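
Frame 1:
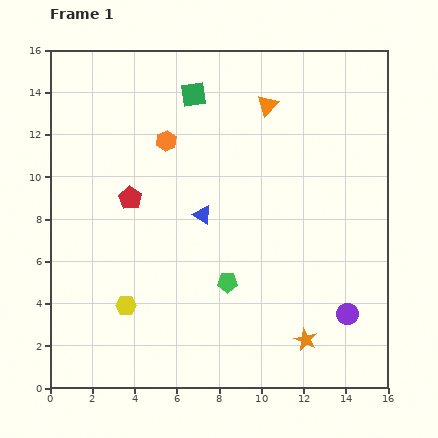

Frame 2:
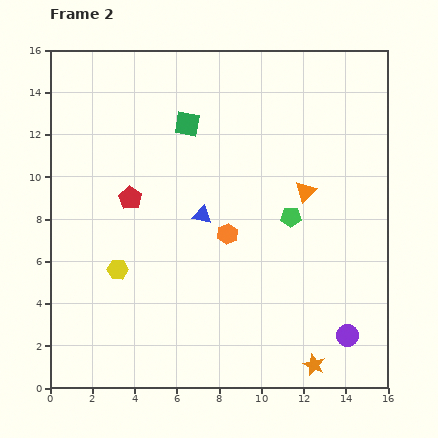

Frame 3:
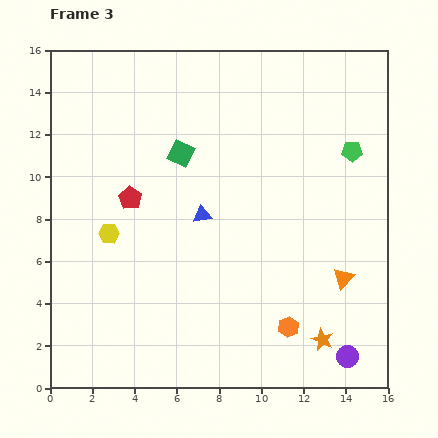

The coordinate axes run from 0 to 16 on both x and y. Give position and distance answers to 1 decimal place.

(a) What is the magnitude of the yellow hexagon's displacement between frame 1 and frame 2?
1.7

The yellow hexagon moved from (3.6, 3.9) to (3.2, 5.6), a distance of √(0.4² + 1.7²) ≈ 1.7.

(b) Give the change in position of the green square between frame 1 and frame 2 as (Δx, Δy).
(-0.3, -1.4)

The green square was at (6.8, 13.9) in frame 1 and (6.5, 12.5) in frame 2.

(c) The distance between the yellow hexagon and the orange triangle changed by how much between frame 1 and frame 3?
-0.3

Distance in frame 1: 11.6. Distance in frame 3: 11.3.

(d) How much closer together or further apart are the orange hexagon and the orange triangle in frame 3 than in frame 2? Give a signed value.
-0.7

Distance in frame 2: 4.2. Distance in frame 3: 3.5.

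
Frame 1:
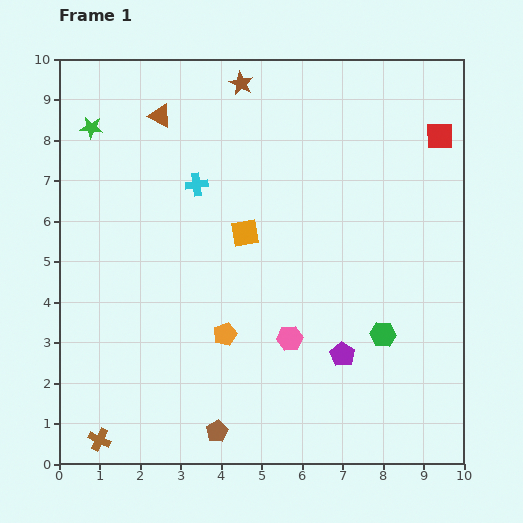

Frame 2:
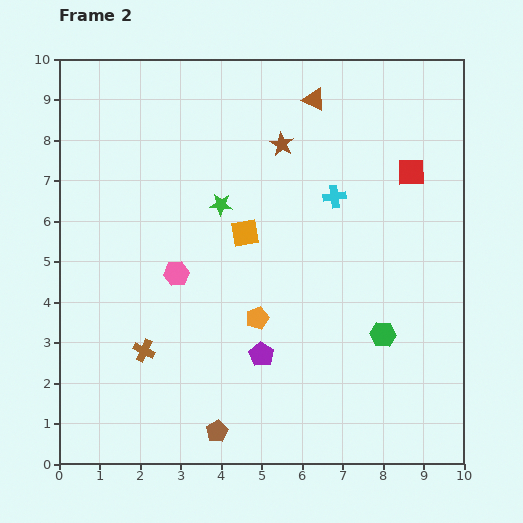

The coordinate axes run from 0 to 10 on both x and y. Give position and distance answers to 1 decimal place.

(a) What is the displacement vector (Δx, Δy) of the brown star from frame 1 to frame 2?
(1.0, -1.5)

The brown star was at (4.5, 9.4) in frame 1 and (5.5, 7.9) in frame 2.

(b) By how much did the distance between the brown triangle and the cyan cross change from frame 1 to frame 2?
+0.6

Distance in frame 1: 1.9. Distance in frame 2: 2.5.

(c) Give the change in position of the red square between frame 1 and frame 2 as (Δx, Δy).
(-0.7, -0.9)

The red square was at (9.4, 8.1) in frame 1 and (8.7, 7.2) in frame 2.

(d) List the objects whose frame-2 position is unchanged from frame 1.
the green hexagon, the orange square, the brown pentagon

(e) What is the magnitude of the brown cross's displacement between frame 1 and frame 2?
2.5

The brown cross moved from (1.0, 0.6) to (2.1, 2.8), a distance of √(1.1² + 2.2²) ≈ 2.5.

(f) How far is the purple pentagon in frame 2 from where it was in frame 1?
2.0

The purple pentagon moved from (7.0, 2.7) to (5.0, 2.7), a distance of √(2.0² + 0.0²) ≈ 2.0.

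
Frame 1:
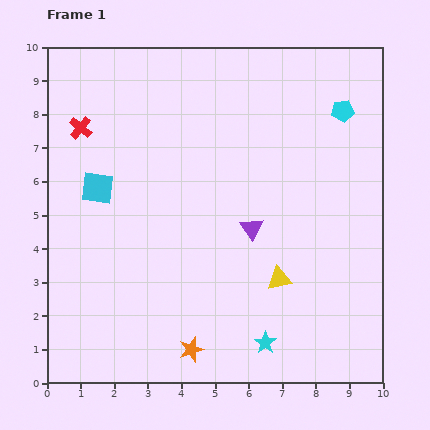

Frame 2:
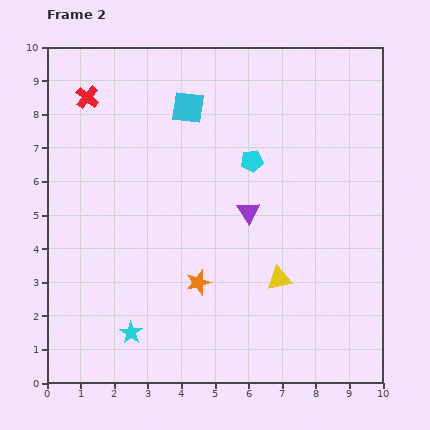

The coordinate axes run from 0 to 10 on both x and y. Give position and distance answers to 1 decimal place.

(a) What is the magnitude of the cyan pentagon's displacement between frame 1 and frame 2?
3.1

The cyan pentagon moved from (8.8, 8.1) to (6.1, 6.6), a distance of √(2.7² + 1.5²) ≈ 3.1.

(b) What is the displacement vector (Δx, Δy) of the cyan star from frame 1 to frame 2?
(-4.0, 0.3)

The cyan star was at (6.5, 1.2) in frame 1 and (2.5, 1.5) in frame 2.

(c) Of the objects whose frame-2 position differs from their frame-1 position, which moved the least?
the purple triangle

(moved 0.5)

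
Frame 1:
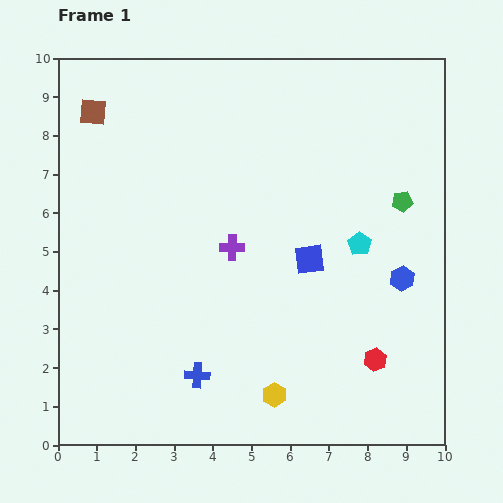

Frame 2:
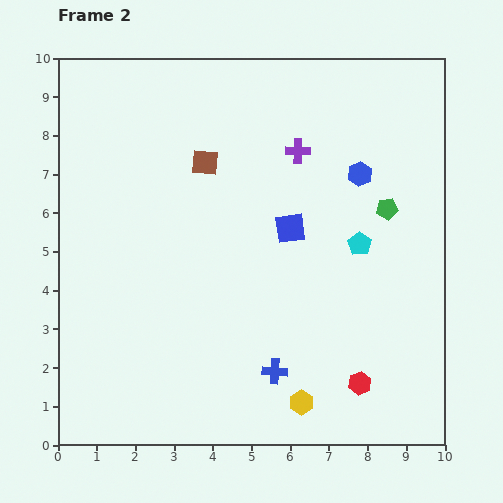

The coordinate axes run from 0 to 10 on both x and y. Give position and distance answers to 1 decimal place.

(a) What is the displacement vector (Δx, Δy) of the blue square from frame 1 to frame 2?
(-0.5, 0.8)

The blue square was at (6.5, 4.8) in frame 1 and (6.0, 5.6) in frame 2.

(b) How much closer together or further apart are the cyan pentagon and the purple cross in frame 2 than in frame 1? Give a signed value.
-0.4

Distance in frame 1: 3.3. Distance in frame 2: 2.9.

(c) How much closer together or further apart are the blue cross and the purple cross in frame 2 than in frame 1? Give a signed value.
+2.3

Distance in frame 1: 3.4. Distance in frame 2: 5.7.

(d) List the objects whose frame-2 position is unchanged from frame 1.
the cyan pentagon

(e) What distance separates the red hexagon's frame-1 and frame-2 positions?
0.7

The red hexagon moved from (8.2, 2.2) to (7.8, 1.6), a distance of √(0.4² + 0.6²) ≈ 0.7.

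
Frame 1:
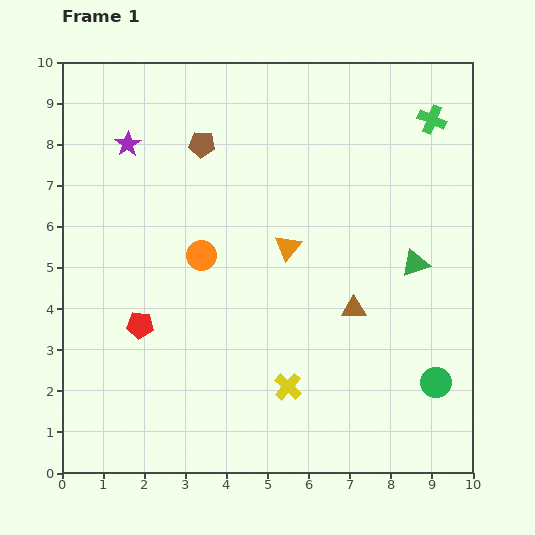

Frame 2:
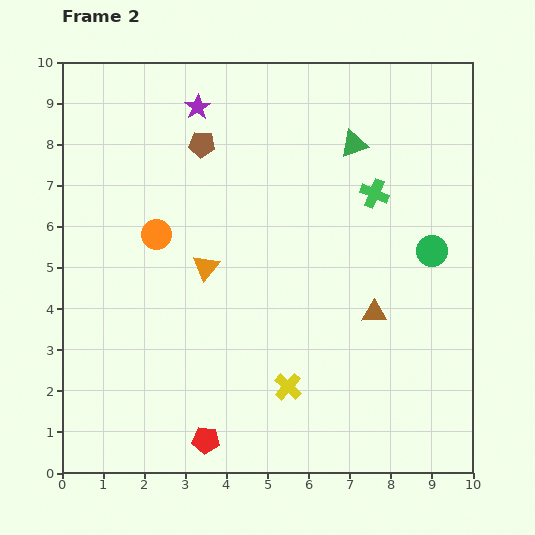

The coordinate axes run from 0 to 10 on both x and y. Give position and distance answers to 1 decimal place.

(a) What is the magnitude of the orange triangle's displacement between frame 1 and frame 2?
2.1

The orange triangle moved from (5.5, 5.5) to (3.5, 5.0), a distance of √(2.0² + 0.5²) ≈ 2.1.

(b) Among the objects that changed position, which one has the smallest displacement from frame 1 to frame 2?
the brown triangle

(moved 0.5)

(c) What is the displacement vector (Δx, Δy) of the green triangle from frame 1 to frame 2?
(-1.5, 2.9)

The green triangle was at (8.6, 5.1) in frame 1 and (7.1, 8.0) in frame 2.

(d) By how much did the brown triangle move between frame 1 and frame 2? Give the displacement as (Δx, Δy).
(0.5, -0.1)

The brown triangle was at (7.1, 4.0) in frame 1 and (7.6, 3.9) in frame 2.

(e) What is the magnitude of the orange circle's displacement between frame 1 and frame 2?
1.2

The orange circle moved from (3.4, 5.3) to (2.3, 5.8), a distance of √(1.1² + 0.5²) ≈ 1.2.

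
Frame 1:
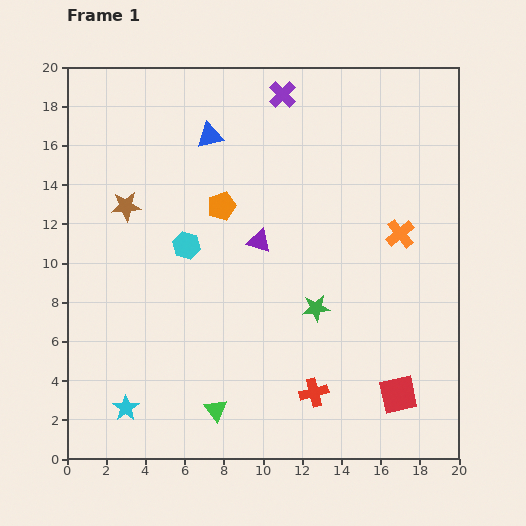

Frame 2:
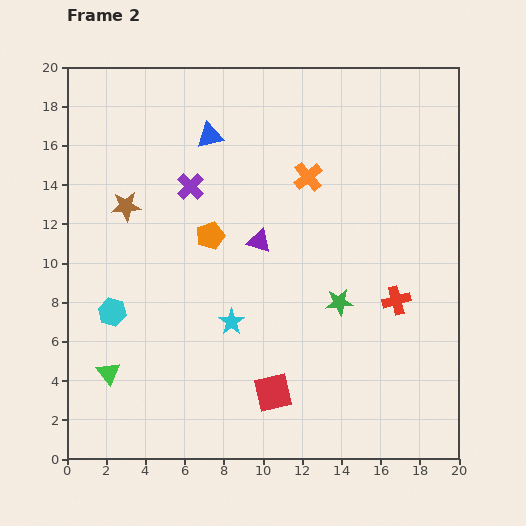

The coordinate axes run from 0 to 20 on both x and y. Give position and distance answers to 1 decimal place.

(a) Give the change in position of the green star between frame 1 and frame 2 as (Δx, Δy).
(1.2, 0.3)

The green star was at (12.7, 7.7) in frame 1 and (13.9, 8.0) in frame 2.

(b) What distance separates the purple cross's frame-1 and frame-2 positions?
6.6

The purple cross moved from (11.0, 18.6) to (6.3, 13.9), a distance of √(4.7² + 4.7²) ≈ 6.6.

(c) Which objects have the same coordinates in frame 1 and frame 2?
the purple triangle, the blue triangle, the brown star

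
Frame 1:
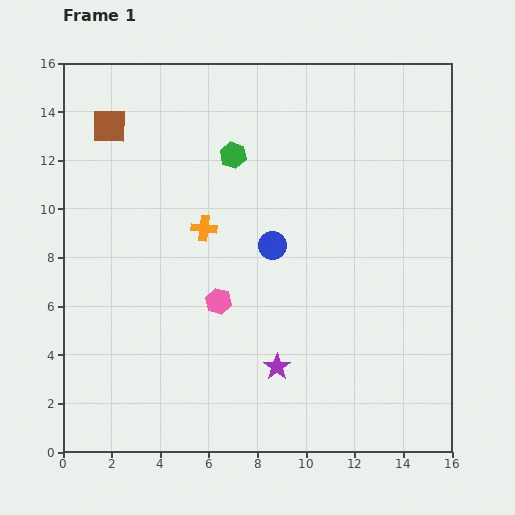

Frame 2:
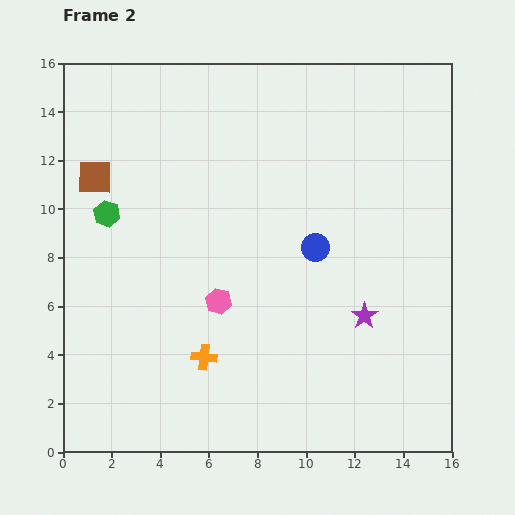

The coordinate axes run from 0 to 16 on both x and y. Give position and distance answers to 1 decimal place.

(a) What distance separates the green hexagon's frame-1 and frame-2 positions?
5.7

The green hexagon moved from (7.0, 12.2) to (1.8, 9.8), a distance of √(5.2² + 2.4²) ≈ 5.7.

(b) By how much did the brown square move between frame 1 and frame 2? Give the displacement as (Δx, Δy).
(-0.6, -2.1)

The brown square was at (1.9, 13.4) in frame 1 and (1.3, 11.3) in frame 2.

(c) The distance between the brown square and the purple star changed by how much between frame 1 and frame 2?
+0.4

Distance in frame 1: 12.1. Distance in frame 2: 12.5.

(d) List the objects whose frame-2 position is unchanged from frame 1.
the pink hexagon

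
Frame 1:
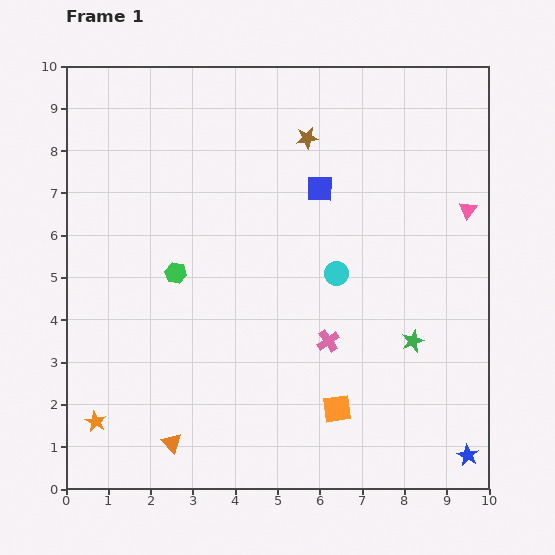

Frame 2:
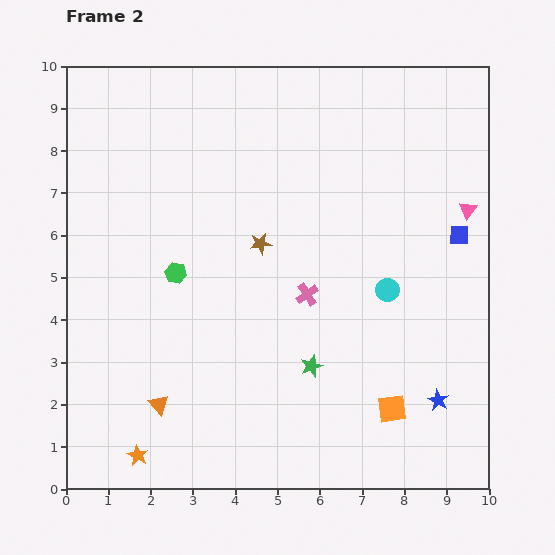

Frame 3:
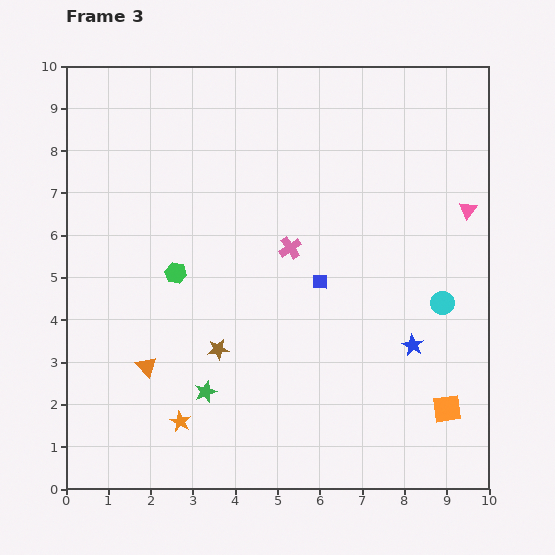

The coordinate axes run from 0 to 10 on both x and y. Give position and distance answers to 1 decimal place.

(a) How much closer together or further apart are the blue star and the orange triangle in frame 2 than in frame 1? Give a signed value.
-0.4

Distance in frame 1: 7.0. Distance in frame 2: 6.6.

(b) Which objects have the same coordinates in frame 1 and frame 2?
the green hexagon, the pink triangle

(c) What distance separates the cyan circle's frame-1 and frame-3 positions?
2.6

The cyan circle moved from (6.4, 5.1) to (8.9, 4.4), a distance of √(2.5² + 0.7²) ≈ 2.6.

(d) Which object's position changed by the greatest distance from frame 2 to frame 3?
the blue square

(moved 3.5; next 2.7)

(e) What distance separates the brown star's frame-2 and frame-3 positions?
2.7

The brown star moved from (4.6, 5.8) to (3.6, 3.3), a distance of √(1.0² + 2.5²) ≈ 2.7.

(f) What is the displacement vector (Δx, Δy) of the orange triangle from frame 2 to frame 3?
(-0.3, 0.9)

The orange triangle was at (2.2, 2.0) in frame 2 and (1.9, 2.9) in frame 3.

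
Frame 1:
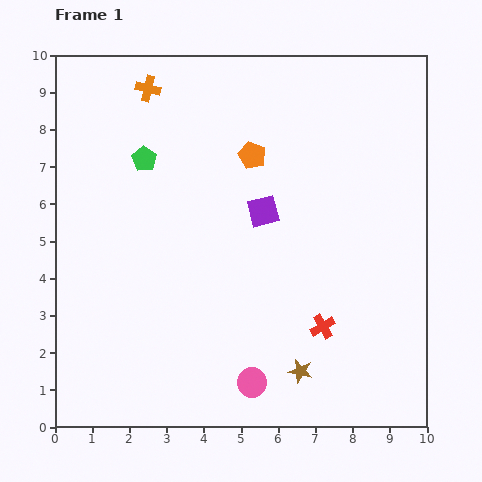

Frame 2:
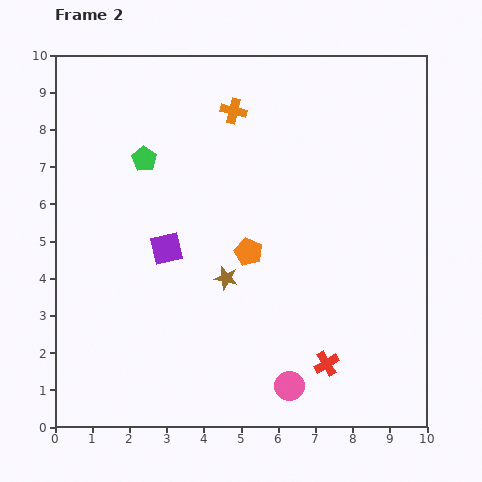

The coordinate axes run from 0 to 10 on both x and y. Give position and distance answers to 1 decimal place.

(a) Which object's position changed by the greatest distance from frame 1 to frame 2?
the brown star

(moved 3.2; next 2.8)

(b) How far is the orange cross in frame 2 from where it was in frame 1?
2.4

The orange cross moved from (2.5, 9.1) to (4.8, 8.5), a distance of √(2.3² + 0.6²) ≈ 2.4.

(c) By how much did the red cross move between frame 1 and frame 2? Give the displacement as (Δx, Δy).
(0.1, -1.0)

The red cross was at (7.2, 2.7) in frame 1 and (7.3, 1.7) in frame 2.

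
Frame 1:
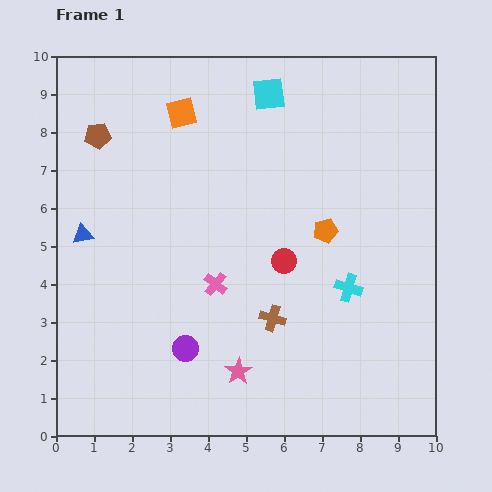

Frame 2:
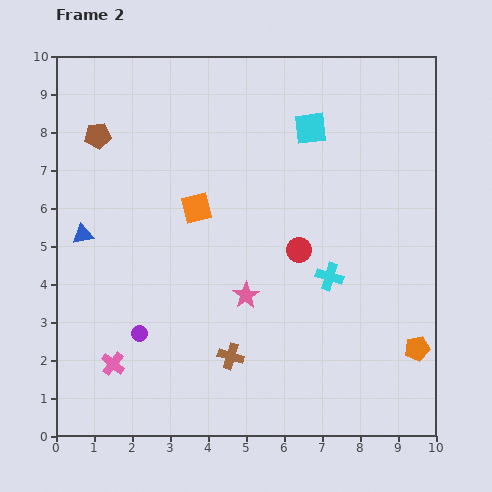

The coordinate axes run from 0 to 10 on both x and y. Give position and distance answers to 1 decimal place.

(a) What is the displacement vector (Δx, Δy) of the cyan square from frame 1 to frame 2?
(1.1, -0.9)

The cyan square was at (5.6, 9.0) in frame 1 and (6.7, 8.1) in frame 2.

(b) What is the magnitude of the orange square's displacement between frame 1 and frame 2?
2.5

The orange square moved from (3.3, 8.5) to (3.7, 6.0), a distance of √(0.4² + 2.5²) ≈ 2.5.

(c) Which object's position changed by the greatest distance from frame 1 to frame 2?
the orange pentagon

(moved 3.9; next 3.4)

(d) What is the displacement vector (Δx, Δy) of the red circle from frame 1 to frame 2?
(0.4, 0.3)

The red circle was at (6.0, 4.6) in frame 1 and (6.4, 4.9) in frame 2.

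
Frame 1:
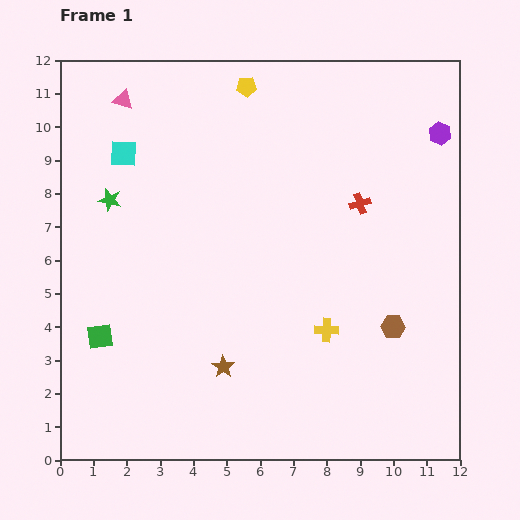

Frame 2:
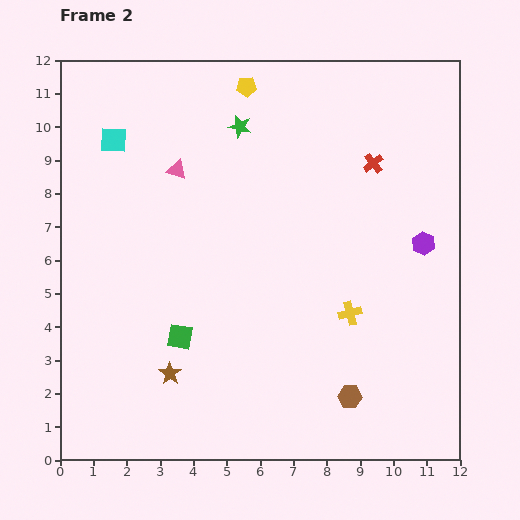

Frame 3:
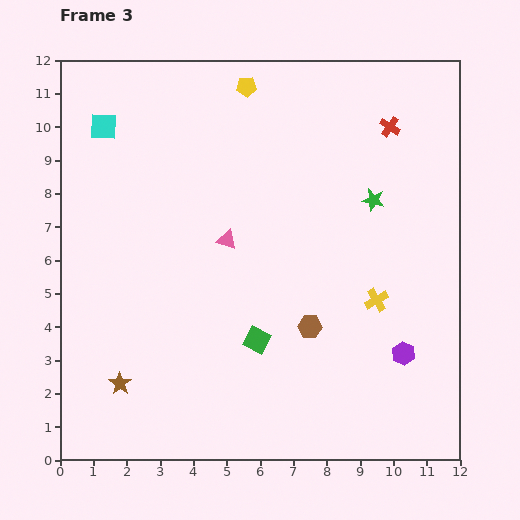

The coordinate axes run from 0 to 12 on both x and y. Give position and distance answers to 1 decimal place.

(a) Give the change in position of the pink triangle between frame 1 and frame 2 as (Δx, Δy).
(1.6, -2.1)

The pink triangle was at (1.9, 10.8) in frame 1 and (3.5, 8.7) in frame 2.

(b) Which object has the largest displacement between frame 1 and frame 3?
the green star

(moved 7.9; next 6.7)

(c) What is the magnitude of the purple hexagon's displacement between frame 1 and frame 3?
6.7

The purple hexagon moved from (11.4, 9.8) to (10.3, 3.2), a distance of √(1.1² + 6.6²) ≈ 6.7.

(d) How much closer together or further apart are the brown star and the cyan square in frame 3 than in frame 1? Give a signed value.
+0.6

Distance in frame 1: 7.1. Distance in frame 3: 7.7.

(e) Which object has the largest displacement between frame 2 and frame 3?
the green star

(moved 4.6; next 3.4)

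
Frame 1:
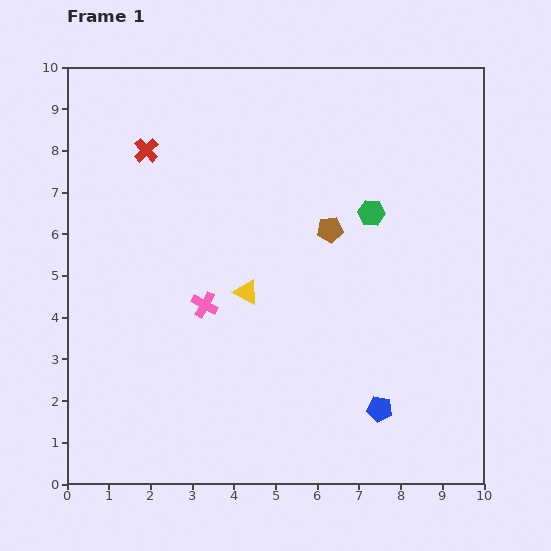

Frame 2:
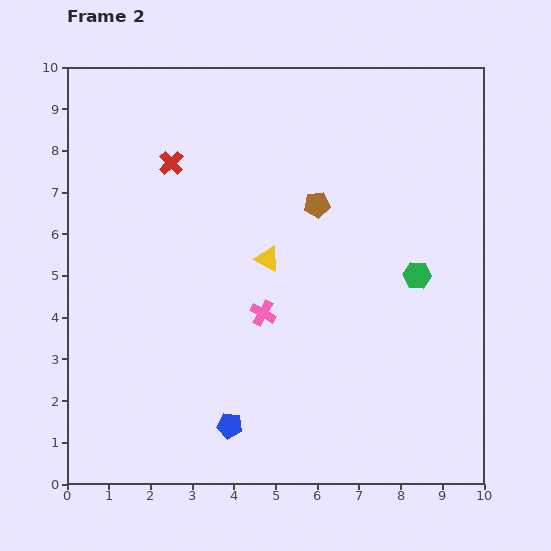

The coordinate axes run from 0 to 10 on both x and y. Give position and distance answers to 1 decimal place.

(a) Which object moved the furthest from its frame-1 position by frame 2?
the blue pentagon

(moved 3.6; next 1.9)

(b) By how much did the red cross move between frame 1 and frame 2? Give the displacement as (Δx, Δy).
(0.6, -0.3)

The red cross was at (1.9, 8.0) in frame 1 and (2.5, 7.7) in frame 2.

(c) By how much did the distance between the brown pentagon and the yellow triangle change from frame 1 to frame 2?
-0.7

Distance in frame 1: 2.5. Distance in frame 2: 1.8.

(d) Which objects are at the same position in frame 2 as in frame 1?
none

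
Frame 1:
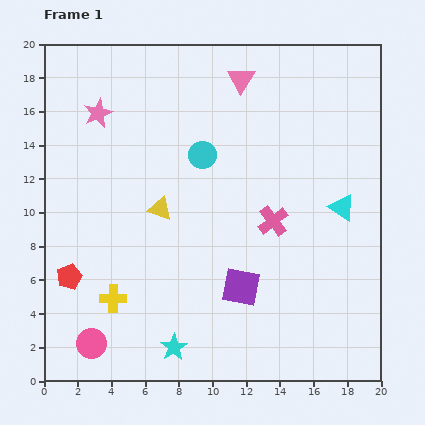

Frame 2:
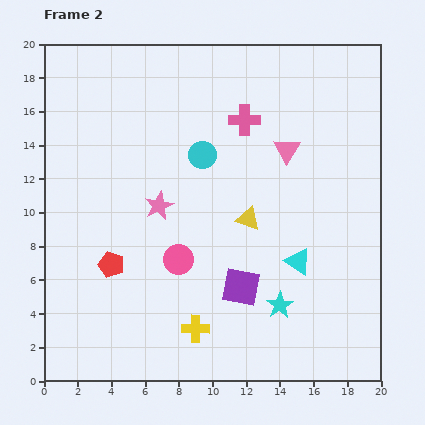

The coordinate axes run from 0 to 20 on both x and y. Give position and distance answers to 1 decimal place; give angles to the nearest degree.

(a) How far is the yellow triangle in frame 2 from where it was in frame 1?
5.2

The yellow triangle moved from (6.9, 10.2) to (12.1, 9.6), a distance of √(5.2² + 0.6²) ≈ 5.2.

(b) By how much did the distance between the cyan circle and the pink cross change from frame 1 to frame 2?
-2.4

Distance in frame 1: 5.7. Distance in frame 2: 3.3.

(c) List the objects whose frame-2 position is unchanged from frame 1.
the purple square, the cyan circle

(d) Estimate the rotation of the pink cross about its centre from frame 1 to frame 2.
37° clockwise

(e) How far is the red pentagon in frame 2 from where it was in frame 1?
2.6

The red pentagon moved from (1.5, 6.2) to (4.0, 6.9), a distance of √(2.5² + 0.7²) ≈ 2.6.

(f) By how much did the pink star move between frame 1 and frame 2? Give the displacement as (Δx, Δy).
(3.6, -5.5)

The pink star was at (3.2, 15.9) in frame 1 and (6.8, 10.4) in frame 2.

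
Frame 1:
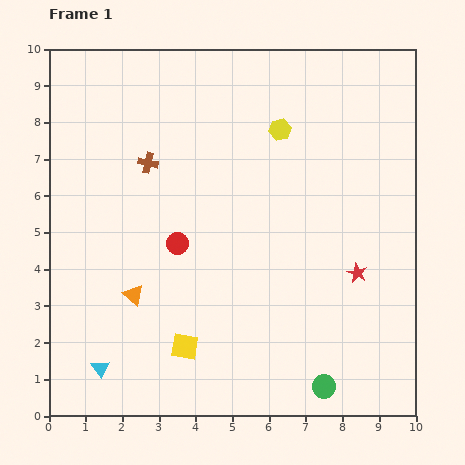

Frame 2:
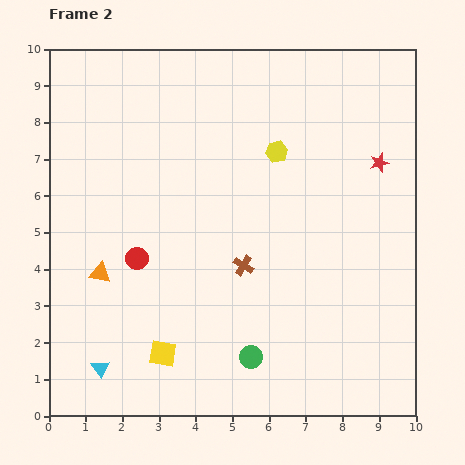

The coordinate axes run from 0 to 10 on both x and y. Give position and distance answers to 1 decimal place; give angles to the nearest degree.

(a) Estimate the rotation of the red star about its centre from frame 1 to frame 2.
31° clockwise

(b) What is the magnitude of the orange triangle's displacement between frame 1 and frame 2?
1.1

The orange triangle moved from (2.3, 3.3) to (1.4, 3.9), a distance of √(0.9² + 0.6²) ≈ 1.1.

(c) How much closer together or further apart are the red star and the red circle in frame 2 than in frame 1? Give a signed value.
+2.1

Distance in frame 1: 5.0. Distance in frame 2: 7.1.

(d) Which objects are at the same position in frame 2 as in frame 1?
the cyan triangle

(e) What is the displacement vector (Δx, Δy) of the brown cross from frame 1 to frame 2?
(2.6, -2.8)

The brown cross was at (2.7, 6.9) in frame 1 and (5.3, 4.1) in frame 2.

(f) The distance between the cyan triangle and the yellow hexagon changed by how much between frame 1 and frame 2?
-0.5

Distance in frame 1: 8.1. Distance in frame 2: 7.6.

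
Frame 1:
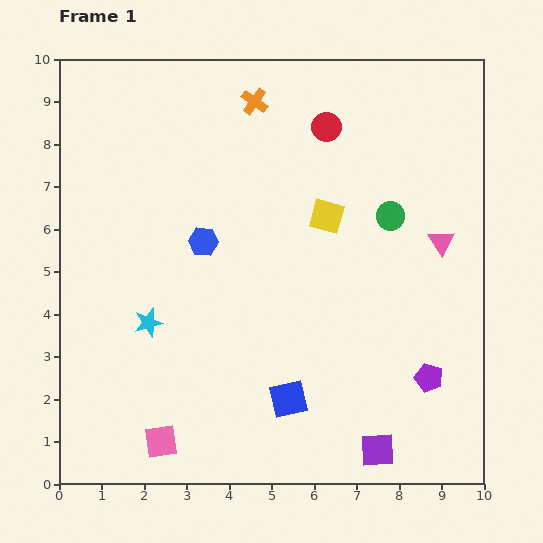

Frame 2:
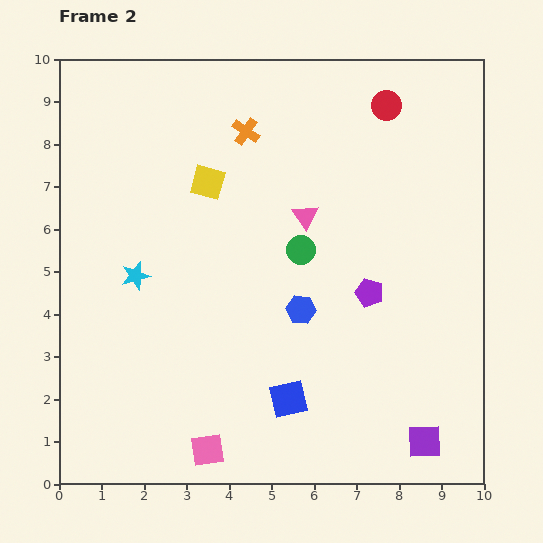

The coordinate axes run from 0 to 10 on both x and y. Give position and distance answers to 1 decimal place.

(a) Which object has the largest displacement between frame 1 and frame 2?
the pink triangle

(moved 3.3; next 2.9)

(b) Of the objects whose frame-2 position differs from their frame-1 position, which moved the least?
the orange cross

(moved 0.7)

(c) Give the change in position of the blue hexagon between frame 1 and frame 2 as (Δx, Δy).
(2.3, -1.6)

The blue hexagon was at (3.4, 5.7) in frame 1 and (5.7, 4.1) in frame 2.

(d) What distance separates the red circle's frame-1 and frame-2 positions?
1.5

The red circle moved from (6.3, 8.4) to (7.7, 8.9), a distance of √(1.4² + 0.5²) ≈ 1.5.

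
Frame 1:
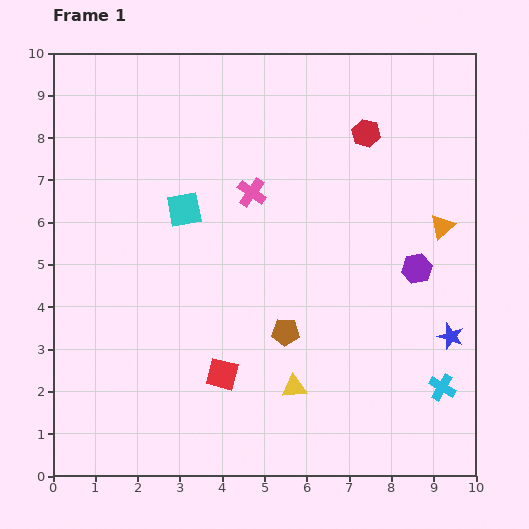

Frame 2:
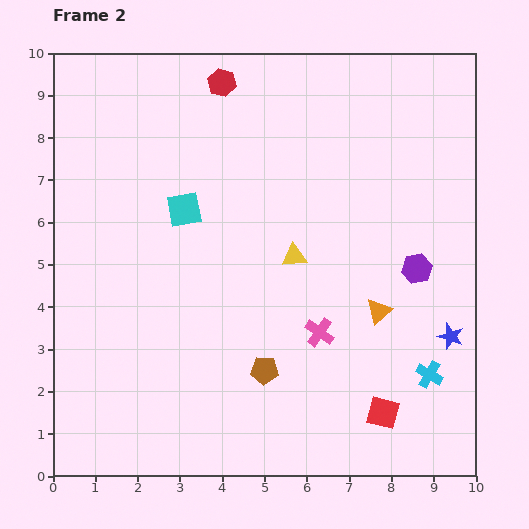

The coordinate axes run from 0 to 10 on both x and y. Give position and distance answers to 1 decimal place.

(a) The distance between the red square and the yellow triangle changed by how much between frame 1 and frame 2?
+2.6

Distance in frame 1: 1.7. Distance in frame 2: 4.3.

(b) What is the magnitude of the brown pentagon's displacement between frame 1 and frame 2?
1.0

The brown pentagon moved from (5.5, 3.4) to (5.0, 2.5), a distance of √(0.5² + 0.9²) ≈ 1.0.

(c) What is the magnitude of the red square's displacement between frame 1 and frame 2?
3.9

The red square moved from (4.0, 2.4) to (7.8, 1.5), a distance of √(3.8² + 0.9²) ≈ 3.9.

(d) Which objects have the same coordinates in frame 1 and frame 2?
the cyan square, the blue star, the purple hexagon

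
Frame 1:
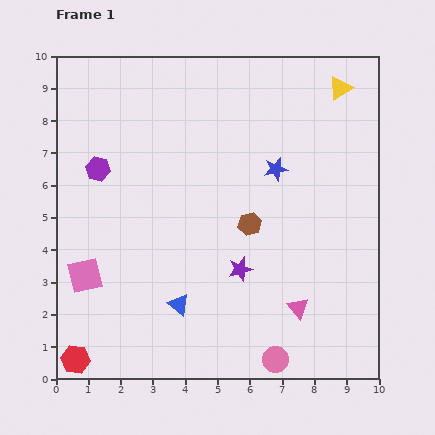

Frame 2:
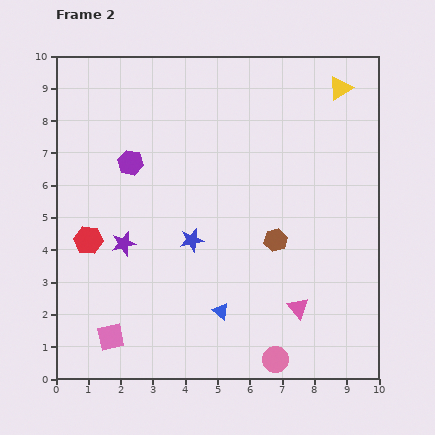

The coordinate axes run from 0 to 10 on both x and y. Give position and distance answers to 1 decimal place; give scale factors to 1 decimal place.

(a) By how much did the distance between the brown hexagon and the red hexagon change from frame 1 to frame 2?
-1.0

Distance in frame 1: 6.8. Distance in frame 2: 5.8.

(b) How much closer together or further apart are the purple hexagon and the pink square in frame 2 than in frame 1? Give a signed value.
+2.1

Distance in frame 1: 3.3. Distance in frame 2: 5.4.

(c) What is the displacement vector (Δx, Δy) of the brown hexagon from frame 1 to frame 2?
(0.8, -0.5)

The brown hexagon was at (6.0, 4.8) in frame 1 and (6.8, 4.3) in frame 2.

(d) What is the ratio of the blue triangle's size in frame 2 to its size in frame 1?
0.7×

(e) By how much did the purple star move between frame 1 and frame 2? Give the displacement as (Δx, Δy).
(-3.6, 0.8)

The purple star was at (5.7, 3.4) in frame 1 and (2.1, 4.2) in frame 2.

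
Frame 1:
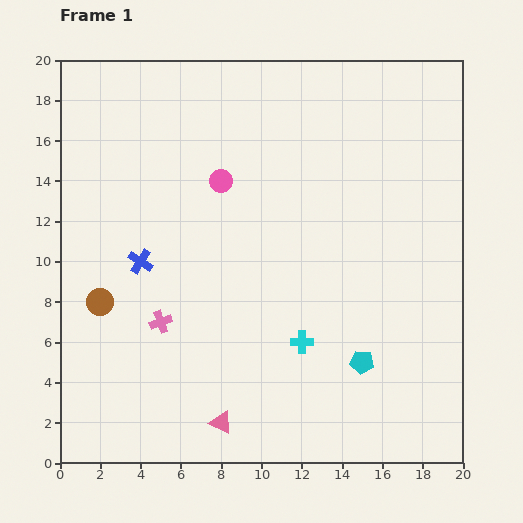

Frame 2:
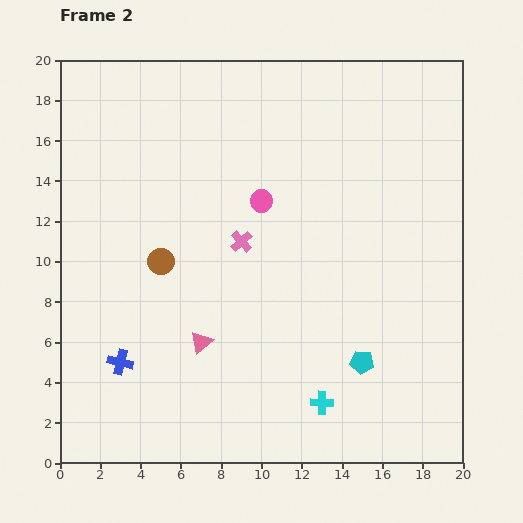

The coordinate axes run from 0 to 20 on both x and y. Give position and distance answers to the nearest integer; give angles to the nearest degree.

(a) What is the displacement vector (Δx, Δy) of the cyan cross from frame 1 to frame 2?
(1, -3)

The cyan cross was at (12, 6) in frame 1 and (13, 3) in frame 2.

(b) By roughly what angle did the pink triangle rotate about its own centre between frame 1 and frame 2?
52° clockwise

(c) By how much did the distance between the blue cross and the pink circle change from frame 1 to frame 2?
+5

Distance in frame 1: 6. Distance in frame 2: 11.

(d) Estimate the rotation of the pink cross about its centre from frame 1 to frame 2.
22° counter-clockwise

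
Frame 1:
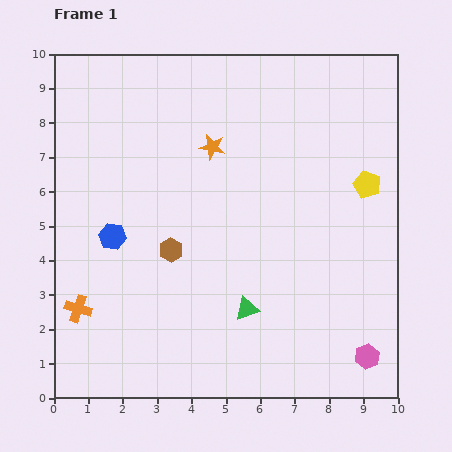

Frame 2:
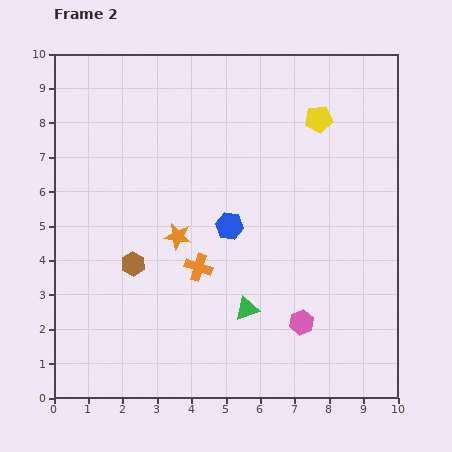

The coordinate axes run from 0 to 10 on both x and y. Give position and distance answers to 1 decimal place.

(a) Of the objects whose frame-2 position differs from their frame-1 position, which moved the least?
the brown hexagon

(moved 1.2)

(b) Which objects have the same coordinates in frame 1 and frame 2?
the green triangle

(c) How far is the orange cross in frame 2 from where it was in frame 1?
3.7

The orange cross moved from (0.7, 2.6) to (4.2, 3.8), a distance of √(3.5² + 1.2²) ≈ 3.7.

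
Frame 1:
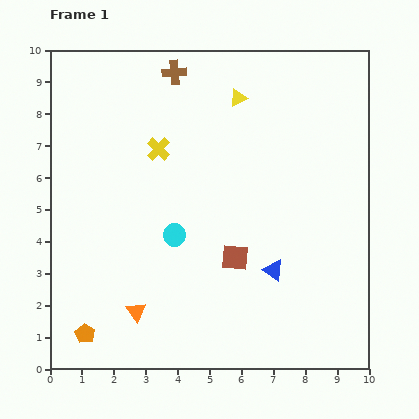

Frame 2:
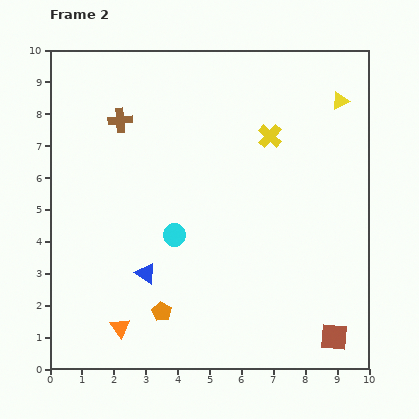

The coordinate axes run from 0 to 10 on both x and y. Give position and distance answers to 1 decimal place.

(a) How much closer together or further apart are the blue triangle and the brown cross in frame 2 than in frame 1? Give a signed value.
-2.0

Distance in frame 1: 6.9. Distance in frame 2: 4.9.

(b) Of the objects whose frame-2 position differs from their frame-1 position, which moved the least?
the orange triangle

(moved 0.7)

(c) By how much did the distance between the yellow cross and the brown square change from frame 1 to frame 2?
+2.4

Distance in frame 1: 4.2. Distance in frame 2: 6.6.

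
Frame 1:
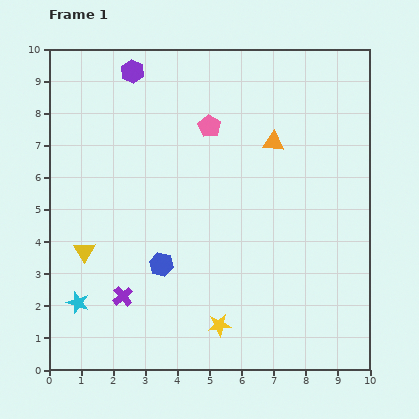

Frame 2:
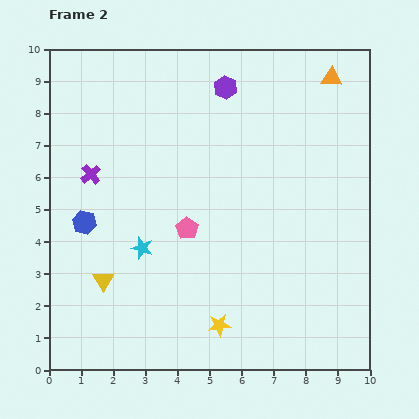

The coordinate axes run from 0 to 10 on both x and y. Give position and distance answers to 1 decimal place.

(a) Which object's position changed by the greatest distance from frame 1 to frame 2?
the purple cross

(moved 3.9; next 3.3)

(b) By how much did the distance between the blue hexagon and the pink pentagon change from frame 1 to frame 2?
-1.4

Distance in frame 1: 4.6. Distance in frame 2: 3.2.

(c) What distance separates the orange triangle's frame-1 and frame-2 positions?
2.7

The orange triangle moved from (7.0, 7.1) to (8.8, 9.1), a distance of √(1.8² + 2.0²) ≈ 2.7.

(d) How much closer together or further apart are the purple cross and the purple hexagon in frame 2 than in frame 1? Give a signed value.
-2.0

Distance in frame 1: 7.0. Distance in frame 2: 5.0.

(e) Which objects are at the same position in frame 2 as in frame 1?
the yellow star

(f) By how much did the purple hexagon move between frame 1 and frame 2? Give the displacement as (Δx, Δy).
(2.9, -0.5)

The purple hexagon was at (2.6, 9.3) in frame 1 and (5.5, 8.8) in frame 2.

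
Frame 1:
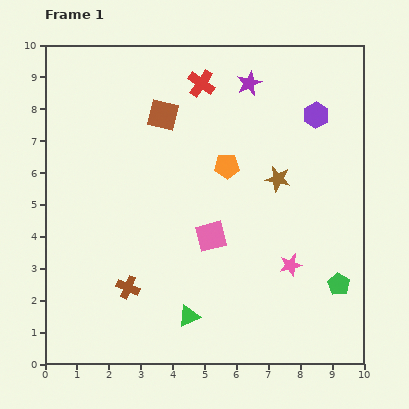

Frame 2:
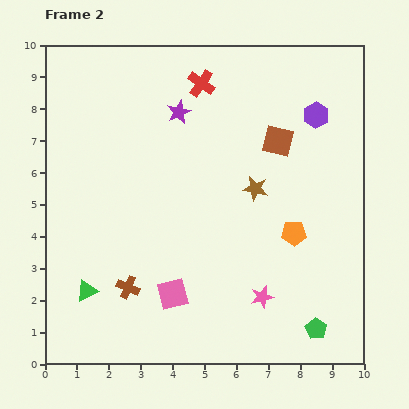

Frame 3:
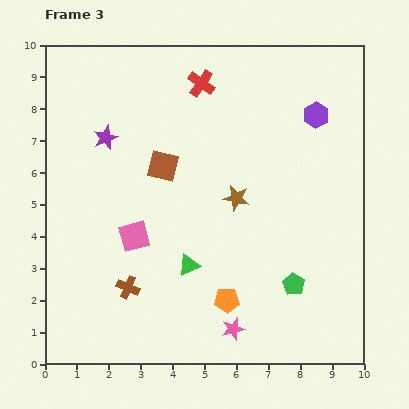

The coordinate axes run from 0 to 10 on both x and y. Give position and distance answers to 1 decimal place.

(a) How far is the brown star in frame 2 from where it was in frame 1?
0.8

The brown star moved from (7.3, 5.8) to (6.6, 5.5), a distance of √(0.7² + 0.3²) ≈ 0.8.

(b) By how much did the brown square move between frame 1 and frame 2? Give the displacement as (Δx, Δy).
(3.6, -0.8)

The brown square was at (3.7, 7.8) in frame 1 and (7.3, 7.0) in frame 2.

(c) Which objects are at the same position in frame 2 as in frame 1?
the red cross, the brown cross, the purple hexagon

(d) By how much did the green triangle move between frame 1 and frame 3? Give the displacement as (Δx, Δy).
(0.0, 1.6)

The green triangle was at (4.5, 1.5) in frame 1 and (4.5, 3.1) in frame 3.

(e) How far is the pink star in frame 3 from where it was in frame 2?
1.3

The pink star moved from (6.8, 2.1) to (5.9, 1.1), a distance of √(0.9² + 1.0²) ≈ 1.3.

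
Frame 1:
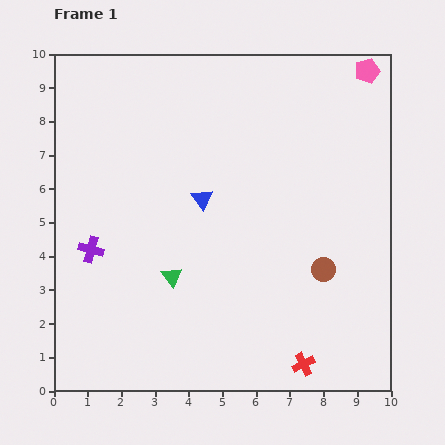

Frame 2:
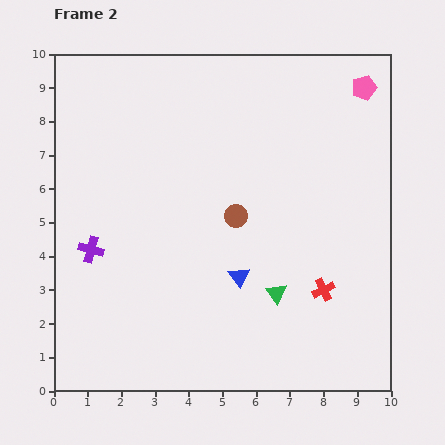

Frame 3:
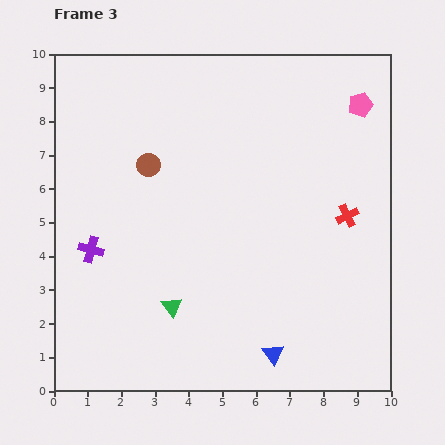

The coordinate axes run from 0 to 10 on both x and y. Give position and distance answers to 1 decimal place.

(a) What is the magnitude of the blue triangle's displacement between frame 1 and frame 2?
2.5

The blue triangle moved from (4.4, 5.7) to (5.5, 3.4), a distance of √(1.1² + 2.3²) ≈ 2.5.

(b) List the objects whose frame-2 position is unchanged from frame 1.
the purple cross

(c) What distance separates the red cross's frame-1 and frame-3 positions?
4.6

The red cross moved from (7.4, 0.8) to (8.7, 5.2), a distance of √(1.3² + 4.4²) ≈ 4.6.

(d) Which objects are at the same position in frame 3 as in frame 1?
the purple cross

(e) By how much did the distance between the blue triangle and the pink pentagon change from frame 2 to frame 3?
+1.1

Distance in frame 2: 6.7. Distance in frame 3: 7.8.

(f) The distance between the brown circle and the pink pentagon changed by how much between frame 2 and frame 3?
+1.2

Distance in frame 2: 5.4. Distance in frame 3: 6.6.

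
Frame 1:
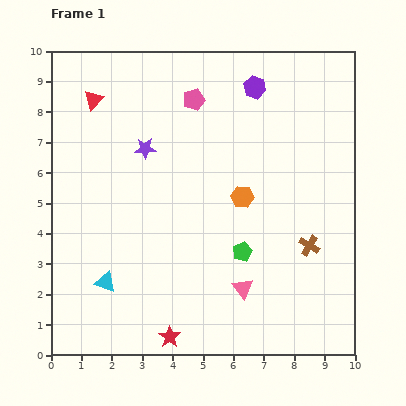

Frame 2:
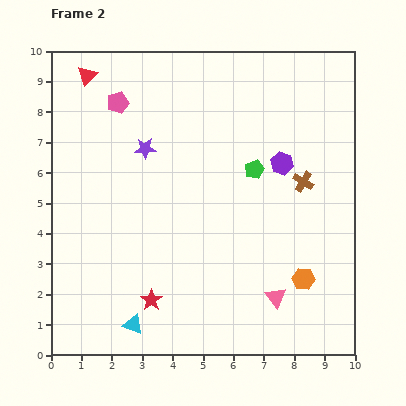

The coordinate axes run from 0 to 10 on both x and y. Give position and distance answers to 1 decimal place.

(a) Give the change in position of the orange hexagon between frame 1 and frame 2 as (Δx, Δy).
(2.0, -2.7)

The orange hexagon was at (6.3, 5.2) in frame 1 and (8.3, 2.5) in frame 2.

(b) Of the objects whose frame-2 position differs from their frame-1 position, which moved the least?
the red triangle

(moved 0.8)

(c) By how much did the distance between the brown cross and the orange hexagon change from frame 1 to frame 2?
+0.5

Distance in frame 1: 2.7. Distance in frame 2: 3.2.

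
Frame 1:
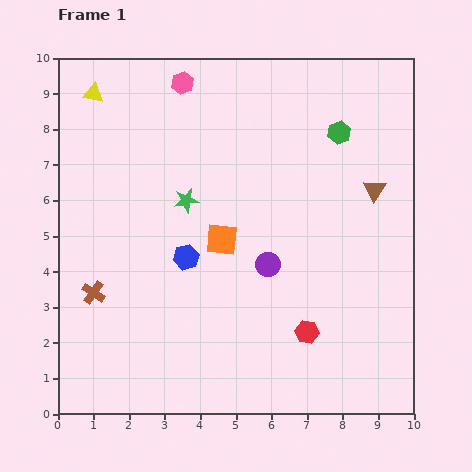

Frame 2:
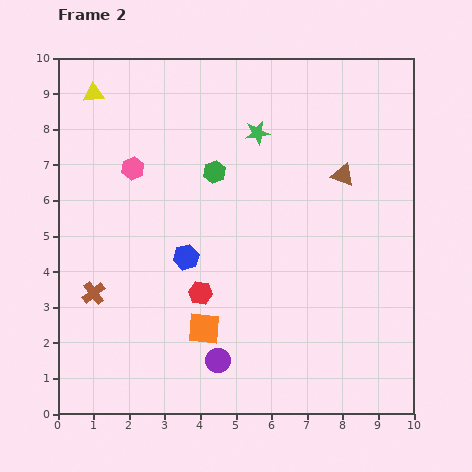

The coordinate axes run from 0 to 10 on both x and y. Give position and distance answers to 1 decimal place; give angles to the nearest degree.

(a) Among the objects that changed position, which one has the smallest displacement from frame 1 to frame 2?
the brown triangle

(moved 1.0)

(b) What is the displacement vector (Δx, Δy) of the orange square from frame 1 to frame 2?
(-0.5, -2.5)

The orange square was at (4.6, 4.9) in frame 1 and (4.1, 2.4) in frame 2.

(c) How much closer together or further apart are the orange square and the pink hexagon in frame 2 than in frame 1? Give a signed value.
+0.4

Distance in frame 1: 4.5. Distance in frame 2: 4.9.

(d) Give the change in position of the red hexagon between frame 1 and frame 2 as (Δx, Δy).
(-3.0, 1.1)

The red hexagon was at (7.0, 2.3) in frame 1 and (4.0, 3.4) in frame 2.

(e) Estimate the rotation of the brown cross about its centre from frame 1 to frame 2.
19° clockwise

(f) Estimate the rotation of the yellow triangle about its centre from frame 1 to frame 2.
16° counter-clockwise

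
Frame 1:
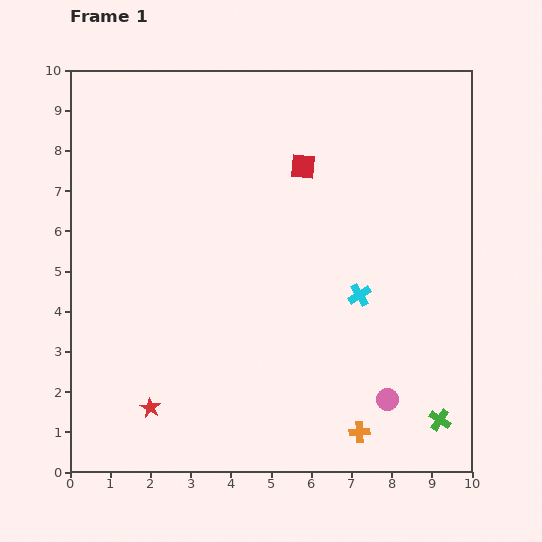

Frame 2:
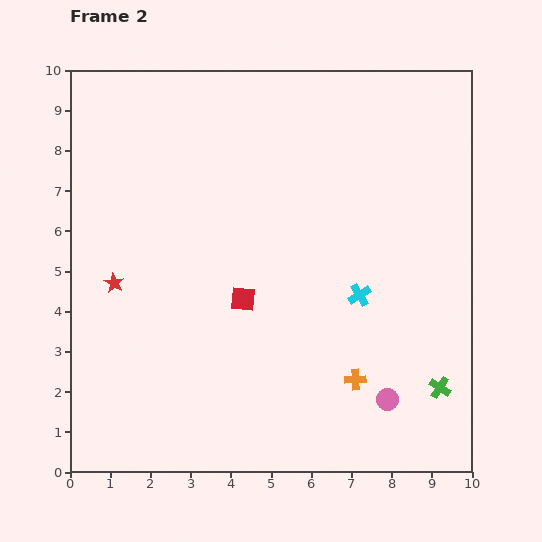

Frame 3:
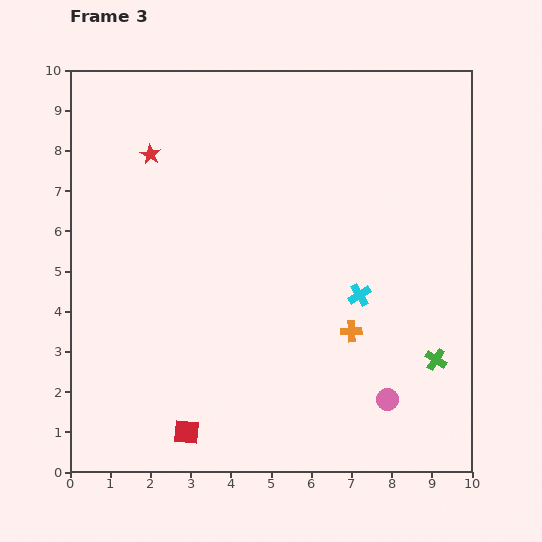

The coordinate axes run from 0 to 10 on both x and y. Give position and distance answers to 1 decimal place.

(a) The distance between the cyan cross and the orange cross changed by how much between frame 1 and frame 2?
-1.3

Distance in frame 1: 3.4. Distance in frame 2: 2.1.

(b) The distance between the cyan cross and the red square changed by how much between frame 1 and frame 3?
+2.0

Distance in frame 1: 3.5. Distance in frame 3: 5.5.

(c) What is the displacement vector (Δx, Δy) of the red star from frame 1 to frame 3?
(0.0, 6.3)

The red star was at (2.0, 1.6) in frame 1 and (2.0, 7.9) in frame 3.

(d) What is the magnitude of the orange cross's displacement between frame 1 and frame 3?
2.5

The orange cross moved from (7.2, 1.0) to (7.0, 3.5), a distance of √(0.2² + 2.5²) ≈ 2.5.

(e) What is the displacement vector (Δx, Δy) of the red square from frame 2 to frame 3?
(-1.4, -3.3)

The red square was at (4.3, 4.3) in frame 2 and (2.9, 1.0) in frame 3.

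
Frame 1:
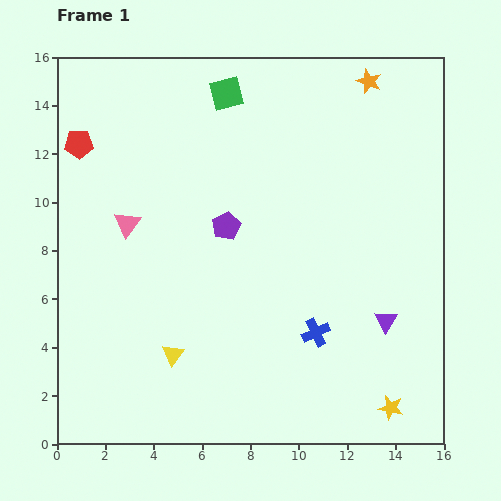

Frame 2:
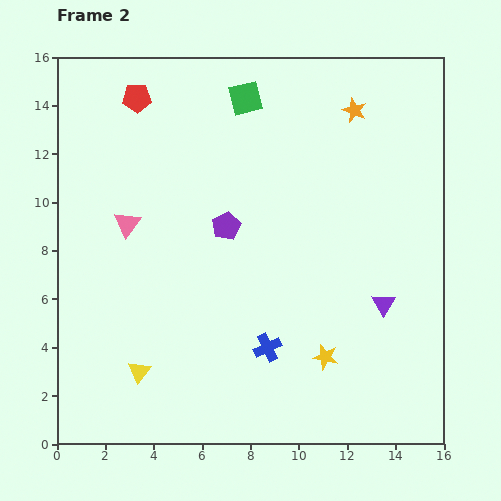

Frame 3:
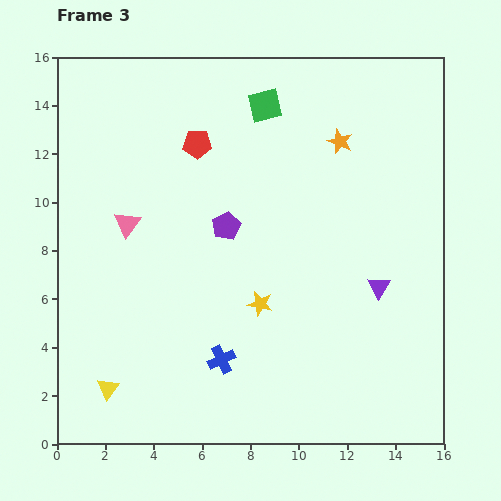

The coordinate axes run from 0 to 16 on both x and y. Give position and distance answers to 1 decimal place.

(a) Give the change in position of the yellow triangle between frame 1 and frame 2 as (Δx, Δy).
(-1.4, -0.7)

The yellow triangle was at (4.8, 3.7) in frame 1 and (3.4, 3.0) in frame 2.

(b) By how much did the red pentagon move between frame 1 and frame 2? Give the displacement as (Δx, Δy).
(2.4, 1.9)

The red pentagon was at (0.9, 12.4) in frame 1 and (3.3, 14.3) in frame 2.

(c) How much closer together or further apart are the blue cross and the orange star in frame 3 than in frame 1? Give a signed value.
-0.4

Distance in frame 1: 10.6. Distance in frame 3: 10.2.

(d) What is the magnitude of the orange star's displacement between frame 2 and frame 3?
1.4

The orange star moved from (12.3, 13.8) to (11.7, 12.5), a distance of √(0.6² + 1.3²) ≈ 1.4.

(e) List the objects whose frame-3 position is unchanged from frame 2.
the purple pentagon, the pink triangle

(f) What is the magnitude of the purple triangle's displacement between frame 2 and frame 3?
0.7

The purple triangle moved from (13.5, 5.8) to (13.3, 6.5), a distance of √(0.2² + 0.7²) ≈ 0.7.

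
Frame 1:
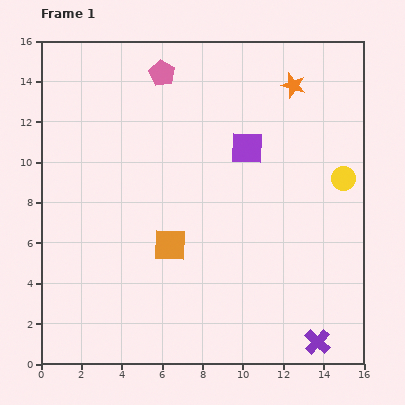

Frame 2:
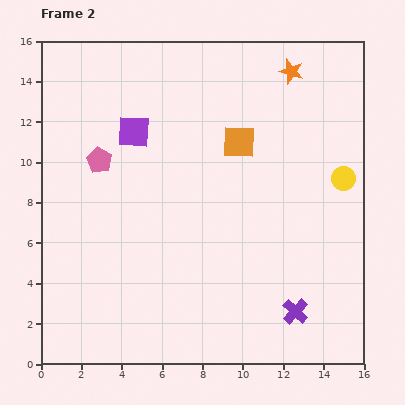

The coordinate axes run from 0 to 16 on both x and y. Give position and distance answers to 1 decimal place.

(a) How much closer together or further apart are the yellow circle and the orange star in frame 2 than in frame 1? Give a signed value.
+0.7

Distance in frame 1: 5.2. Distance in frame 2: 5.9.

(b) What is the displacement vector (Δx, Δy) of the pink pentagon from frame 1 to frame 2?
(-3.1, -4.3)

The pink pentagon was at (6.0, 14.4) in frame 1 and (2.9, 10.1) in frame 2.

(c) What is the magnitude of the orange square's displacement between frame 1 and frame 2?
6.1

The orange square moved from (6.4, 5.9) to (9.8, 11.0), a distance of √(3.4² + 5.1²) ≈ 6.1.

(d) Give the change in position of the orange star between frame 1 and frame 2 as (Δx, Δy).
(-0.1, 0.7)

The orange star was at (12.5, 13.8) in frame 1 and (12.4, 14.5) in frame 2.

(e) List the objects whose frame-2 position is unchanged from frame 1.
the yellow circle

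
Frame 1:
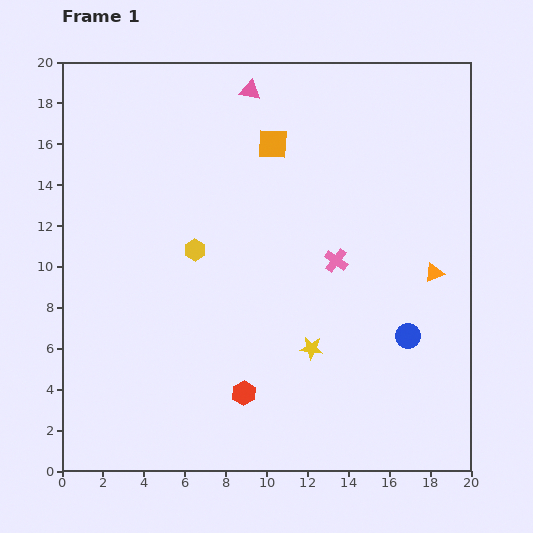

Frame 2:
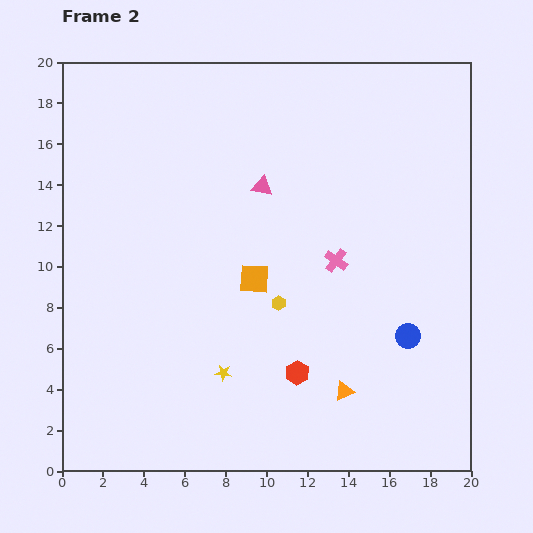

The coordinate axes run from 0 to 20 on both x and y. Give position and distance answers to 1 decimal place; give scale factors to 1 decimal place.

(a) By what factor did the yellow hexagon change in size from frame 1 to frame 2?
0.7×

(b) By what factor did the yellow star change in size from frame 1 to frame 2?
0.7×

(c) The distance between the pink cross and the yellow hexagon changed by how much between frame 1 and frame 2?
-3.4

Distance in frame 1: 6.9. Distance in frame 2: 3.5.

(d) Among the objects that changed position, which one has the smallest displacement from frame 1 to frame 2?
the red hexagon

(moved 2.8)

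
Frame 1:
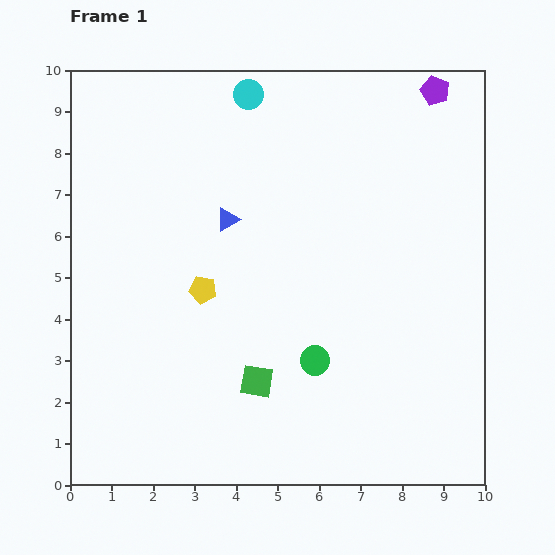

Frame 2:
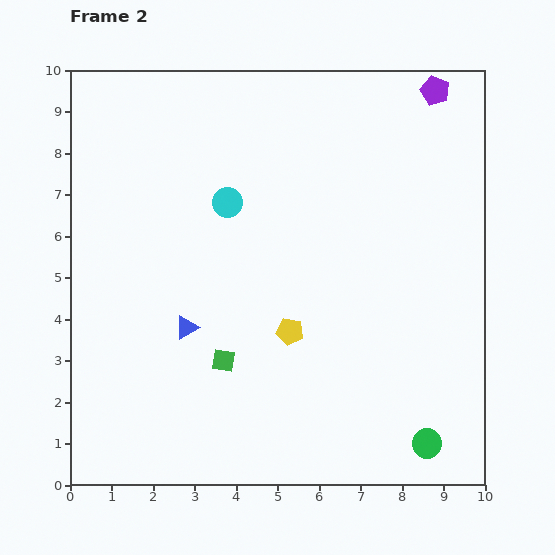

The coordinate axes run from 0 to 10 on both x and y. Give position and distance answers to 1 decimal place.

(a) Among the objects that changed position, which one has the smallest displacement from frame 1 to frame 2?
the green square

(moved 0.9)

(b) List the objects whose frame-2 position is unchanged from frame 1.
the purple pentagon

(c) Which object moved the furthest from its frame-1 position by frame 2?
the green circle

(moved 3.4; next 2.8)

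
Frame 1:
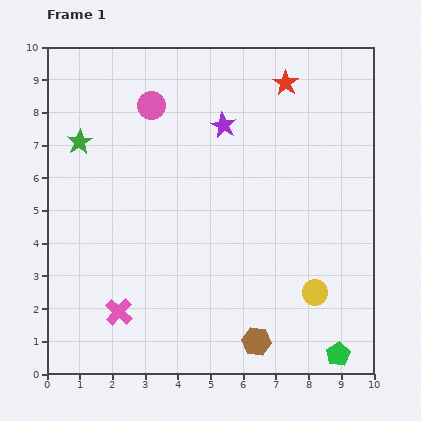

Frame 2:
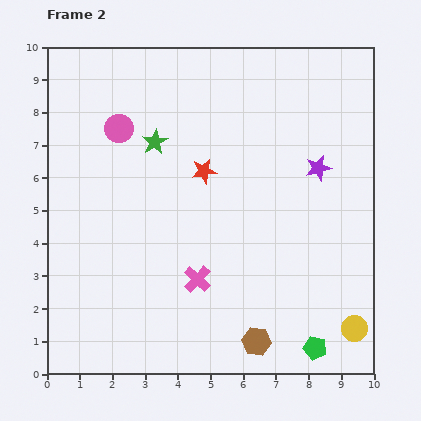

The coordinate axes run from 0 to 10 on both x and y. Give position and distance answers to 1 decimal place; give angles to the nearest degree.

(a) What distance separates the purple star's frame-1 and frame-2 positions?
3.2

The purple star moved from (5.4, 7.6) to (8.3, 6.3), a distance of √(2.9² + 1.3²) ≈ 3.2.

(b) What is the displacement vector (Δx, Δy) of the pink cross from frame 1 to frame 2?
(2.4, 1.0)

The pink cross was at (2.2, 1.9) in frame 1 and (4.6, 2.9) in frame 2.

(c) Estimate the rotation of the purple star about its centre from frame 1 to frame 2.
29° clockwise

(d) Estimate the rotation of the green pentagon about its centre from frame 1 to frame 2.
30° counter-clockwise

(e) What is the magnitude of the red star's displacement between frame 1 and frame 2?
3.7

The red star moved from (7.3, 8.9) to (4.8, 6.2), a distance of √(2.5² + 2.7²) ≈ 3.7.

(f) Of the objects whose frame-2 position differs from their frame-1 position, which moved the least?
the green pentagon

(moved 0.7)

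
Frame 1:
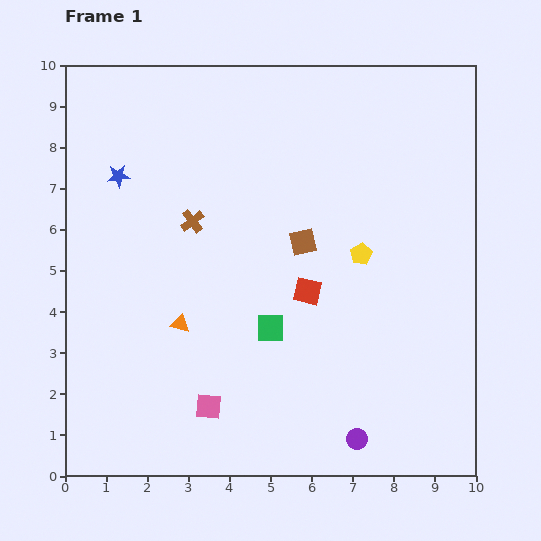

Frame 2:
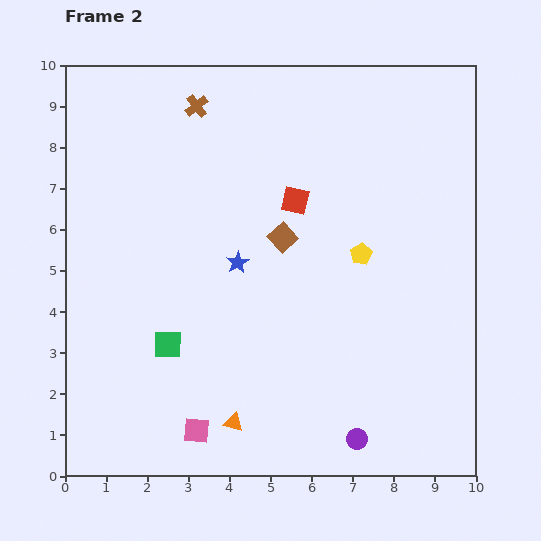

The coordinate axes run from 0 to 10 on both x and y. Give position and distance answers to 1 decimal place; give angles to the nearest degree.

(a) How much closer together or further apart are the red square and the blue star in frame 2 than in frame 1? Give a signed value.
-3.3

Distance in frame 1: 5.4. Distance in frame 2: 2.1.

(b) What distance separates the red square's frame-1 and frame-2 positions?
2.2

The red square moved from (5.9, 4.5) to (5.6, 6.7), a distance of √(0.3² + 2.2²) ≈ 2.2.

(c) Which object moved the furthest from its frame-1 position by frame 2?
the blue star

(moved 3.6; next 2.8)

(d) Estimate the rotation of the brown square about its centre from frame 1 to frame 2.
30° counter-clockwise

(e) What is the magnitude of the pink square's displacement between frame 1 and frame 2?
0.7

The pink square moved from (3.5, 1.7) to (3.2, 1.1), a distance of √(0.3² + 0.6²) ≈ 0.7.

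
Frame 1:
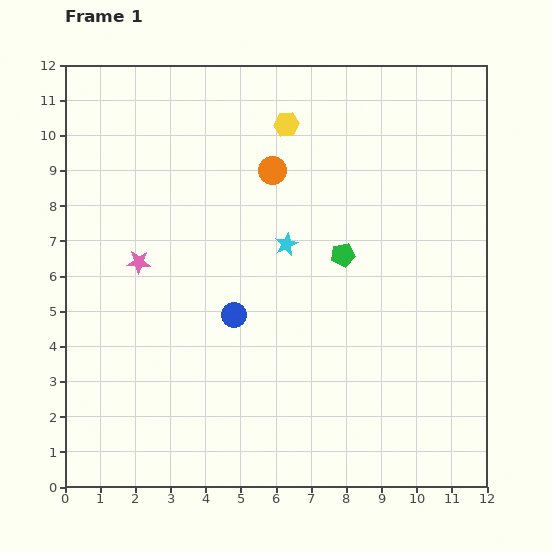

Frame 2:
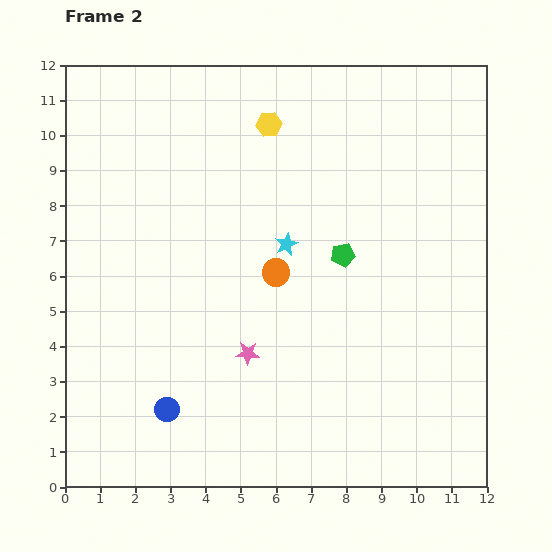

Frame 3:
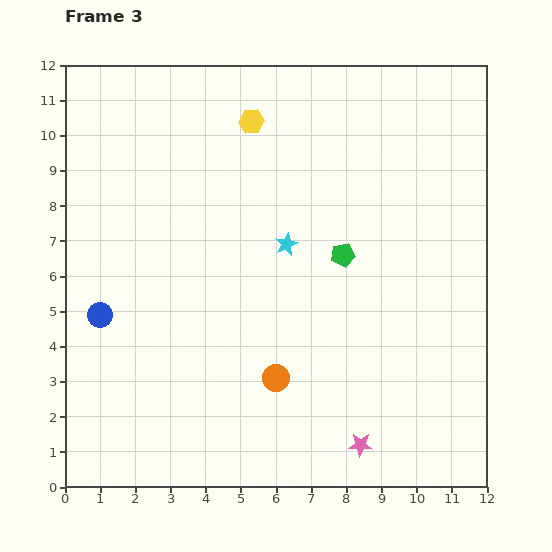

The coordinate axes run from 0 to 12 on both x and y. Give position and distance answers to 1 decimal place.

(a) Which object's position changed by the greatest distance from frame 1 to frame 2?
the pink star

(moved 4.0; next 3.3)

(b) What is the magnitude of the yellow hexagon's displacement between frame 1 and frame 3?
1.0

The yellow hexagon moved from (6.3, 10.3) to (5.3, 10.4), a distance of √(1.0² + 0.1²) ≈ 1.0.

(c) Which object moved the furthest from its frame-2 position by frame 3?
the pink star

(moved 4.1; next 3.3)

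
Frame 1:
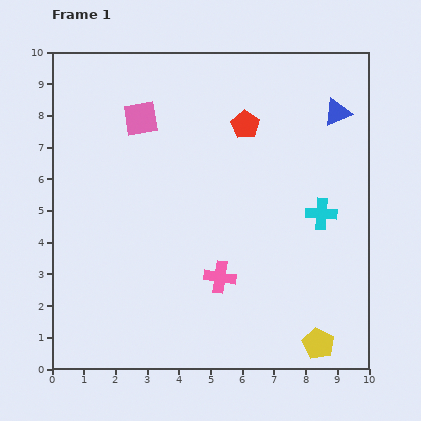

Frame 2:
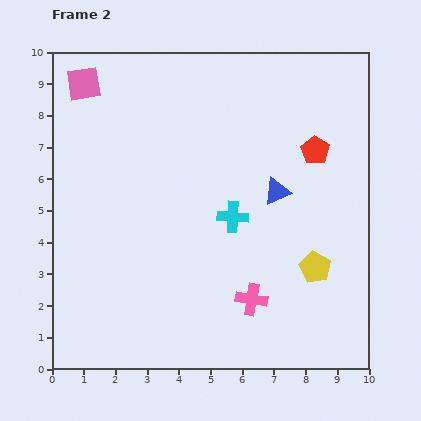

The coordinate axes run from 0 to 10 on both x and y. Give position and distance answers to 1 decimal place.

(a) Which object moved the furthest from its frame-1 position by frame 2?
the blue triangle

(moved 3.1; next 2.8)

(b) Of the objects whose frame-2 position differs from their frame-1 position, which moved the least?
the pink cross

(moved 1.2)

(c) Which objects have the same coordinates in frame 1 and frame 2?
none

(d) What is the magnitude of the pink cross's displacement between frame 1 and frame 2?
1.2

The pink cross moved from (5.3, 2.9) to (6.3, 2.2), a distance of √(1.0² + 0.7²) ≈ 1.2.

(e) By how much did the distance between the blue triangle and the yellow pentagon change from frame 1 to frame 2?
-4.6

Distance in frame 1: 7.3. Distance in frame 2: 2.7.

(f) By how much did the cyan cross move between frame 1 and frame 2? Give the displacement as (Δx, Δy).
(-2.8, -0.1)

The cyan cross was at (8.5, 4.9) in frame 1 and (5.7, 4.8) in frame 2.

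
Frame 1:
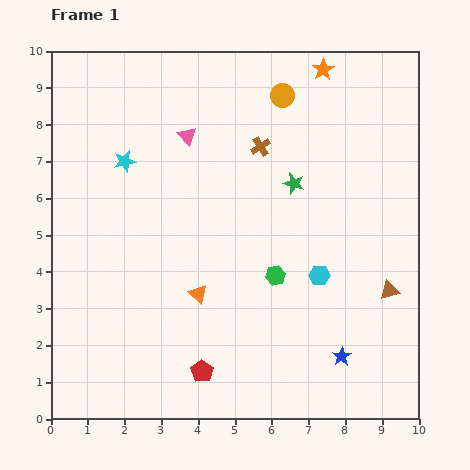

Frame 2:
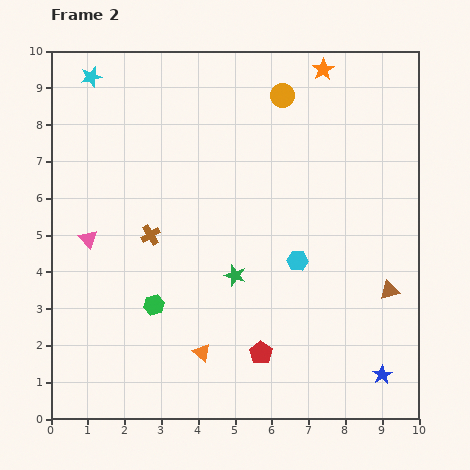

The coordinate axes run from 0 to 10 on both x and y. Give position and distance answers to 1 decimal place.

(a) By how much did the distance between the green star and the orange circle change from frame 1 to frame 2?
+2.7

Distance in frame 1: 2.4. Distance in frame 2: 5.1.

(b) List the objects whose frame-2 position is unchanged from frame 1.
the orange circle, the orange star, the brown triangle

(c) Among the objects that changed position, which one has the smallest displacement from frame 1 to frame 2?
the cyan hexagon

(moved 0.7)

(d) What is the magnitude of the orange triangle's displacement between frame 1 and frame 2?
1.6

The orange triangle moved from (4.0, 3.4) to (4.1, 1.8), a distance of √(0.1² + 1.6²) ≈ 1.6.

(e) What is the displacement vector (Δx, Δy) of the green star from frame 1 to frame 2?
(-1.6, -2.5)

The green star was at (6.6, 6.4) in frame 1 and (5.0, 3.9) in frame 2.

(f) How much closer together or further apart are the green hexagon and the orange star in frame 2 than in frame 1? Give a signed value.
+2.2

Distance in frame 1: 5.7. Distance in frame 2: 7.9.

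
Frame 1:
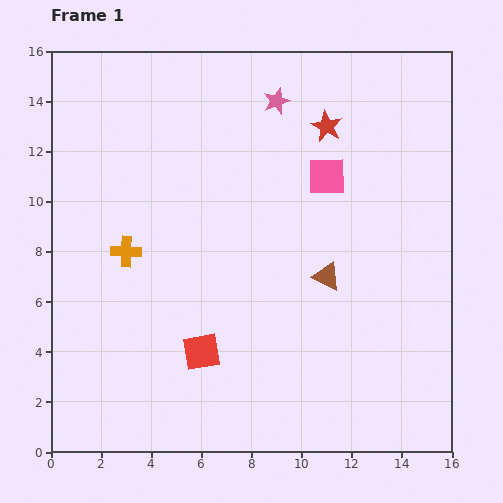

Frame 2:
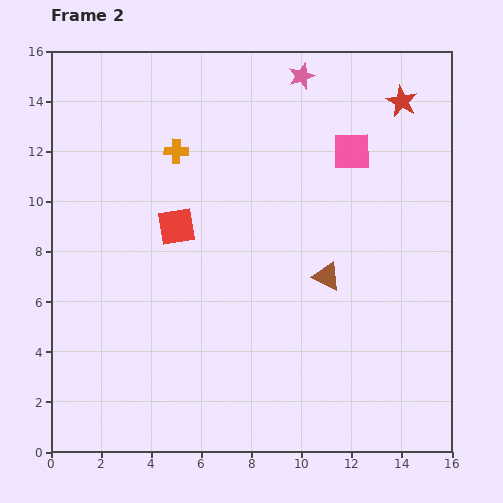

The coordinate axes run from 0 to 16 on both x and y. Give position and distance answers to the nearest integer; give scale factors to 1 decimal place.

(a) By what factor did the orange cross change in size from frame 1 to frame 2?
0.8×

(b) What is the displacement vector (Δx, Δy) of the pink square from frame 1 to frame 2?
(1, 1)

The pink square was at (11, 11) in frame 1 and (12, 12) in frame 2.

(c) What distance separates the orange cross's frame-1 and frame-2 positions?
4

The orange cross moved from (3, 8) to (5, 12), a distance of √(2² + 4²) ≈ 4.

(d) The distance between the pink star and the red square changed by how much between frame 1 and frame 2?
-2

Distance in frame 1: 10. Distance in frame 2: 8.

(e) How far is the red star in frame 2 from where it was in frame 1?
3

The red star moved from (11, 13) to (14, 14), a distance of √(3² + 1²) ≈ 3.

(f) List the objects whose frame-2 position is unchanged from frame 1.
the brown triangle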